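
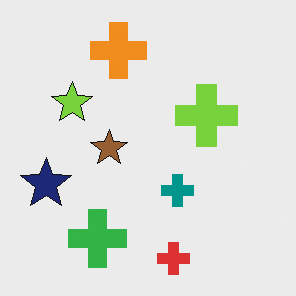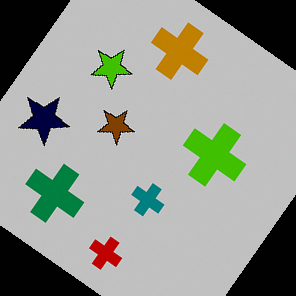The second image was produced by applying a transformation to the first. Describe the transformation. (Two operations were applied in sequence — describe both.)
It was aggressively posterized, then rotated clockwise by a large amount — several tens of degrees.

Each flat color has snapped to a coarser quantized level — most visibly, the near-white background has dropped to a flat grey. Every shape is tilted by the same angle and the image corners show triangular fill wedges — a whole-image rotation by a non-right angle.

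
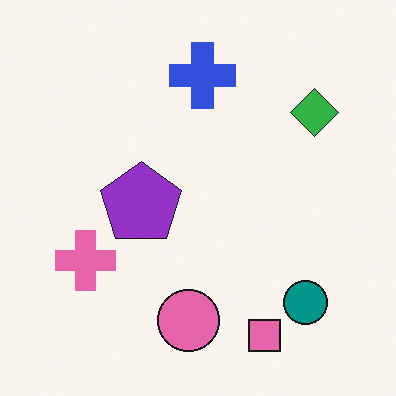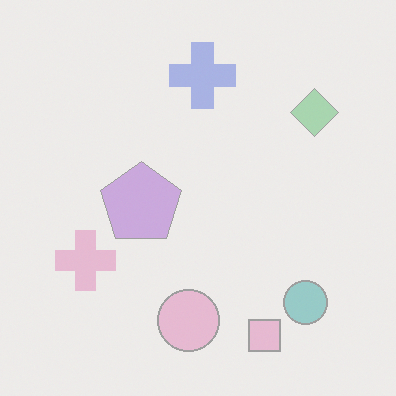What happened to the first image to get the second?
Given much lower contrast.

Tones are pushed toward mid-grey across the whole image — a global contrast change.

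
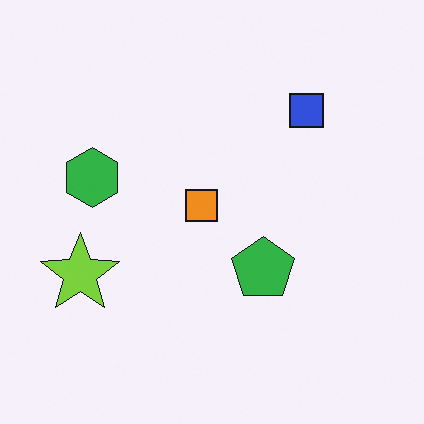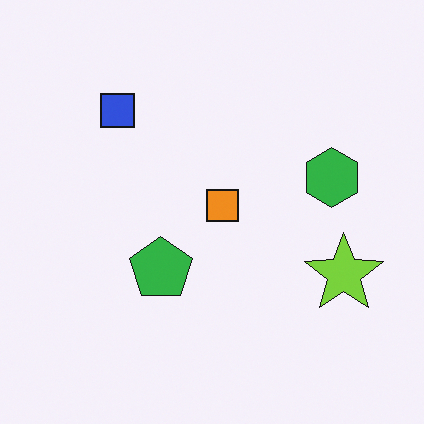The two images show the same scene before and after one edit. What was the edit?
This is the original image flipped horizontally (left ↔ right).

The lime star is in the left of the first image and the right of the second — shapes on opposite sides of the vertical midline have swapped in a mirror flip.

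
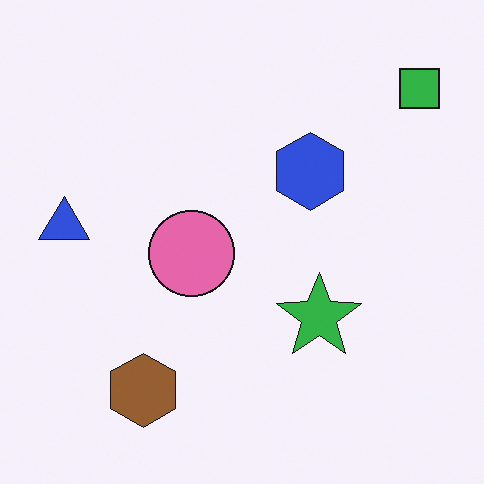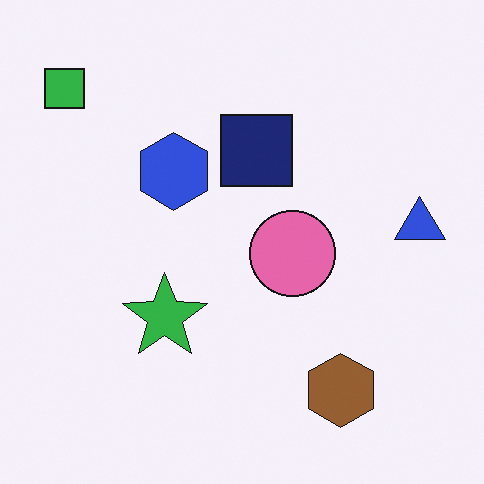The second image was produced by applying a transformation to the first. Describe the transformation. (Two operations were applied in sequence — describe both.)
This is the original image flipped horizontally (left ↔ right), then overlaid with an additional navy square.

The blue triangle is in the left of the first image and the right of the second — shapes on opposite sides of the vertical midline have swapped in a mirror flip. A navy square appears in the second image that is absent from the first.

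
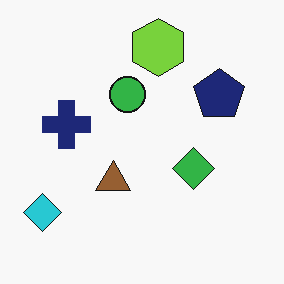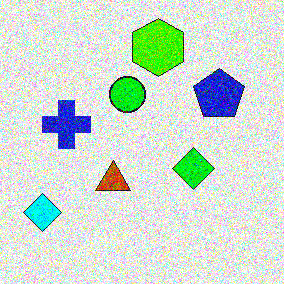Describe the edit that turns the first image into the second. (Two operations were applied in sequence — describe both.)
The transformation is: degraded with a thick layer of grain, then made much more vivid (saturation change).

Random speckle covers the whole image, including the flat background. All colors are more vivid — a global saturation change.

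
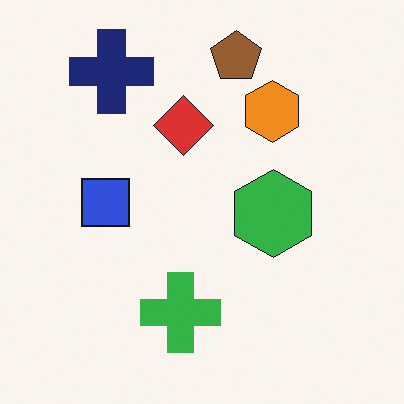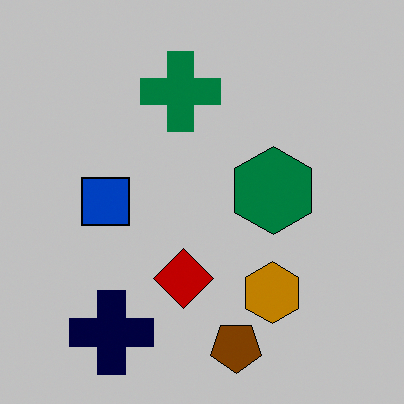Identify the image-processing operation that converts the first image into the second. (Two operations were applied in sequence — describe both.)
The transformation is: flipped vertically (top ↔ bottom), then aggressively posterized.

The brown pentagon is in the top of the first image and the bottom of the second — shapes on opposite sides of the horizontal midline have swapped in a mirror flip. Each flat color has snapped to a coarser quantized level — most visibly, the near-white background has dropped to a flat grey.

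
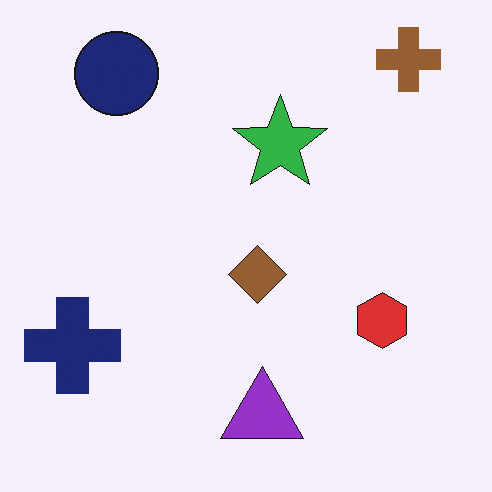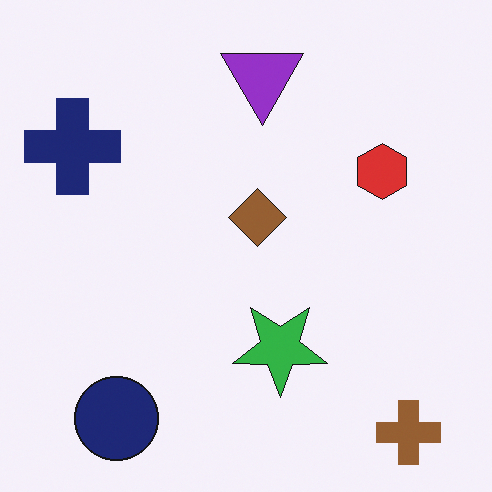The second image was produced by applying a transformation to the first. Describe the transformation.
Flipped vertically (top ↔ bottom).

The brown cross is in the top-right of the first image and the bottom-right of the second — shapes on opposite sides of the horizontal midline have swapped in a mirror flip.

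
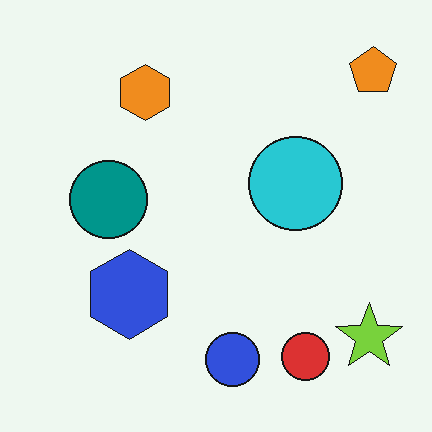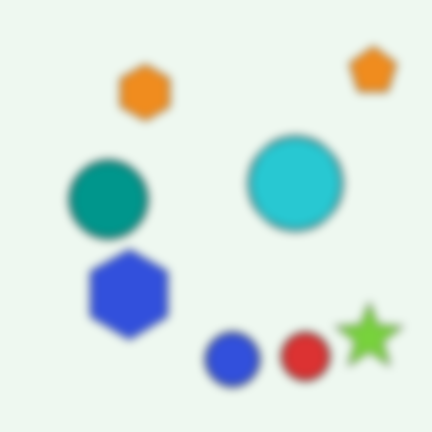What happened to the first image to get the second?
This is the original image noticeably gaussian-blurred.

Shape edges and outlines are uniformly softened across the whole image.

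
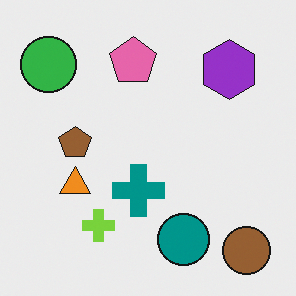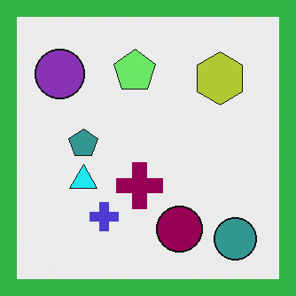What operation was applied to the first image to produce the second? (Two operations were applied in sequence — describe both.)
The transformation is: hue-shifted through roughly a third of the color wheel, then framed with a green border.

Every shape's color has rotated by the same amount around the hue wheel — a uniform hue shift. A solid green frame runs around the edge of the second image, with the content slightly shrunk inside it.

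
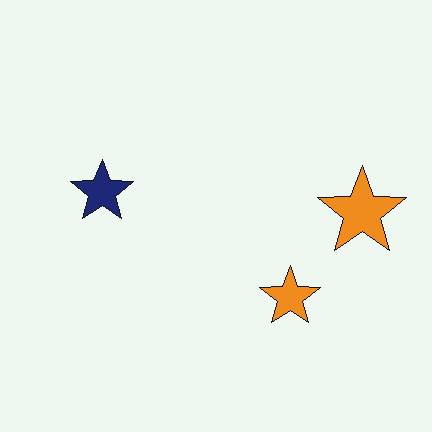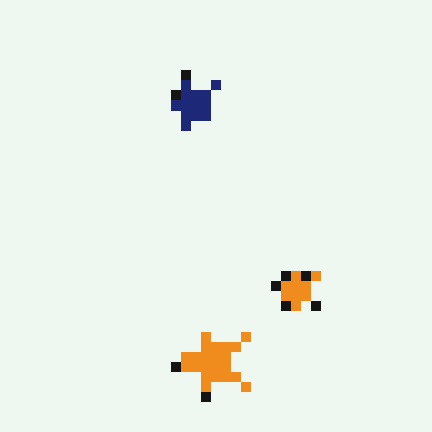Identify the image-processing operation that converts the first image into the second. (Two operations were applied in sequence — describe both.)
The image was transposed (reflected across the top-left ↔ bottom-right diagonal), then coarsely pixelated.

Shapes have swapped their row and column positions — what was in the top-right is now in the bottom-left — a diagonal reflection. Shapes are reduced to large square blocks; fine edges and outlines are lost — a downscale-then-upscale (mosaic) effect.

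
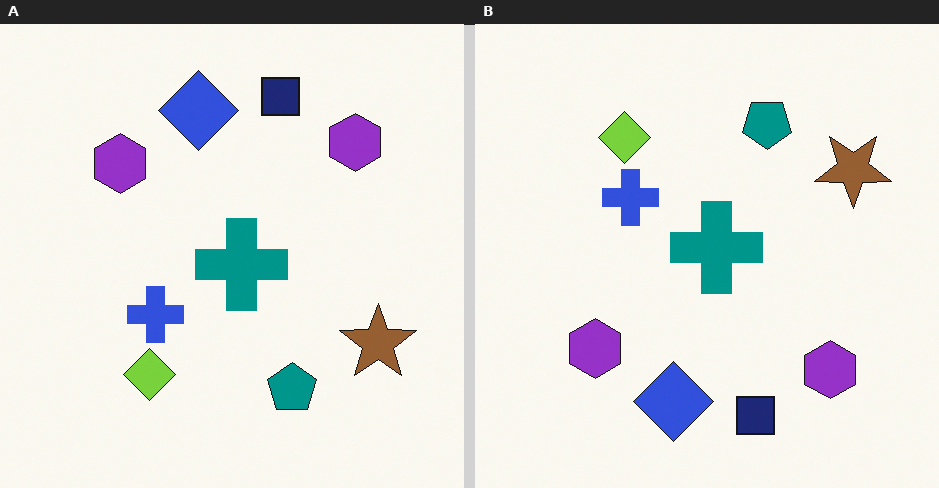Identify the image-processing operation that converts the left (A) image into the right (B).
The right (B) image is the left (A) flipped vertically (top ↔ bottom).

The navy square is in the top of the left (A) image and the bottom of the right (B) — shapes on opposite sides of the horizontal midline have swapped in a mirror flip.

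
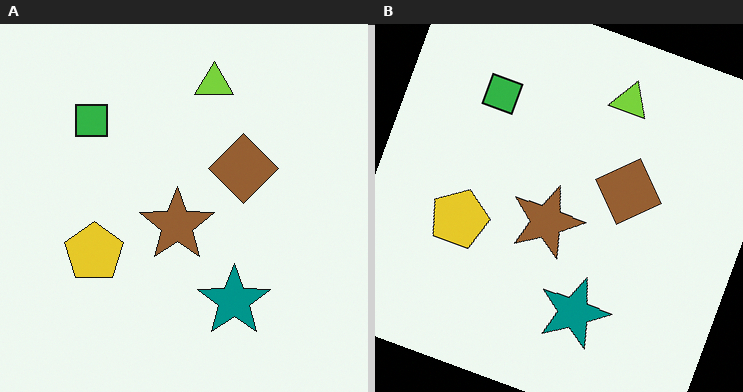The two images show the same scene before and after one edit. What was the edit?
The right (B) image is the left (A) rotated clockwise by a moderate amount.

Every shape is tilted by the same angle and the image corners show triangular fill wedges — a whole-image rotation by a non-right angle.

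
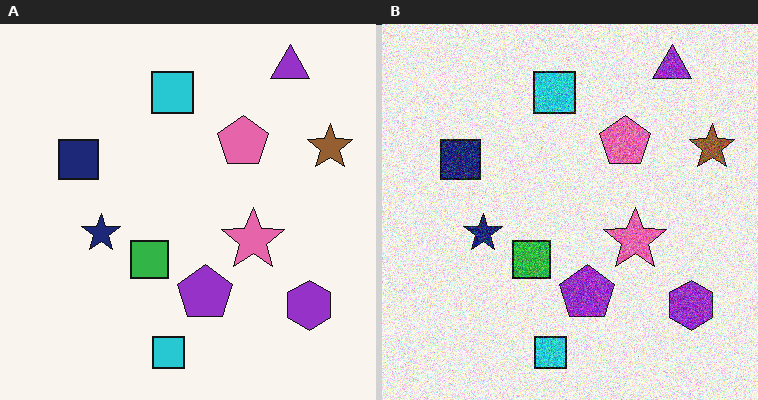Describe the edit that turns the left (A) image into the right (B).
The image was degraded with a thick layer of grain.

Random speckle covers the whole image, including the flat background.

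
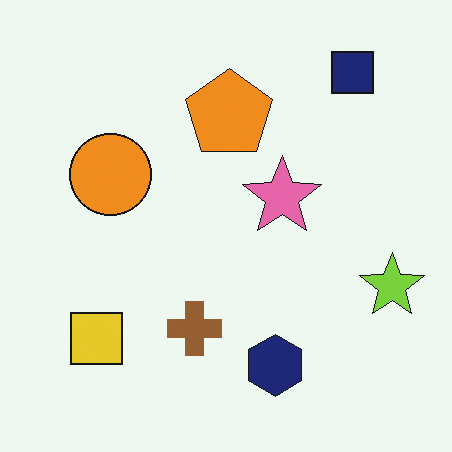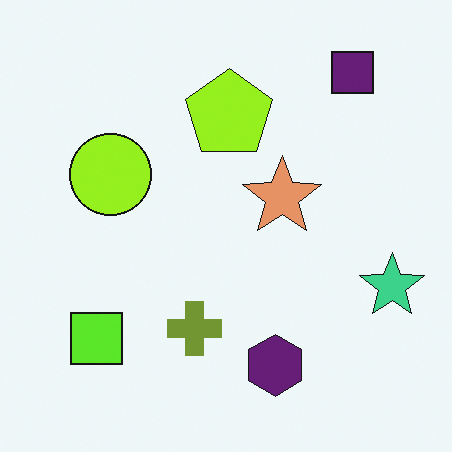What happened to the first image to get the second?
The transformation is: hue-shifted by a small amount.

Every shape's color has rotated by the same amount around the hue wheel — a uniform hue shift.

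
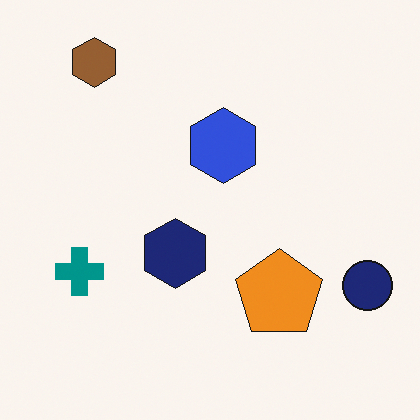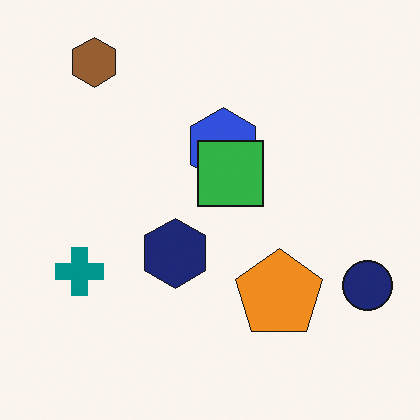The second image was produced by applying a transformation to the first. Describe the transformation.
The image was overlaid with an additional green square.

A green square appears in the second image that is absent from the first.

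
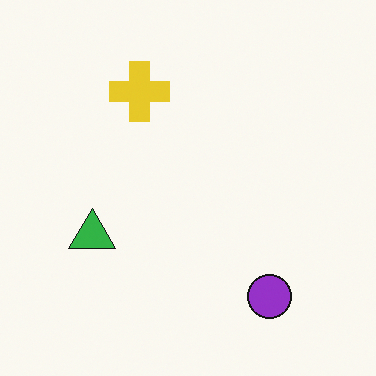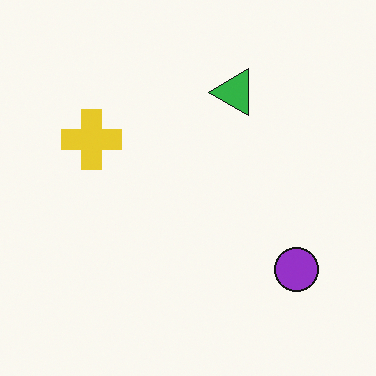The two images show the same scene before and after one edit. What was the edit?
The second image is the first transposed (reflected across the top-left ↔ bottom-right diagonal).

Shapes have swapped their row and column positions — what was in the top-right is now in the bottom-left — a diagonal reflection.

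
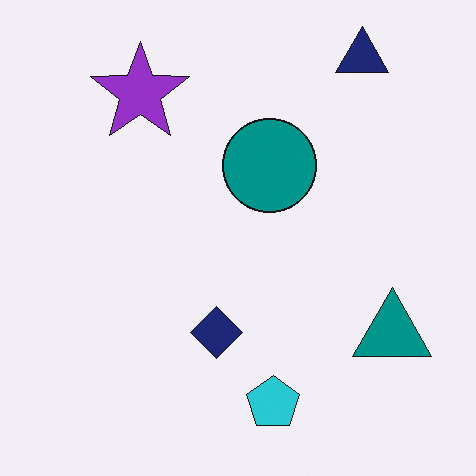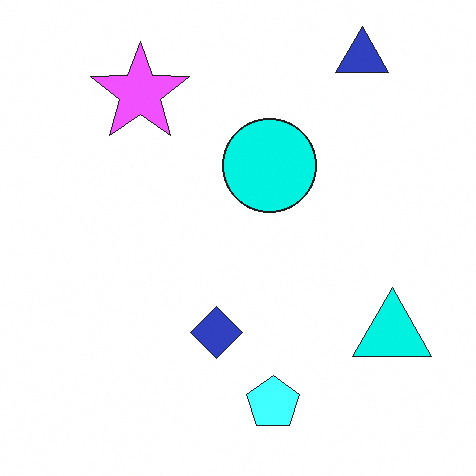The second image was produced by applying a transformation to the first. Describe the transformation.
This is the original image brightened a lot.

Every pixel — background and shapes alike — is uniformly brightened.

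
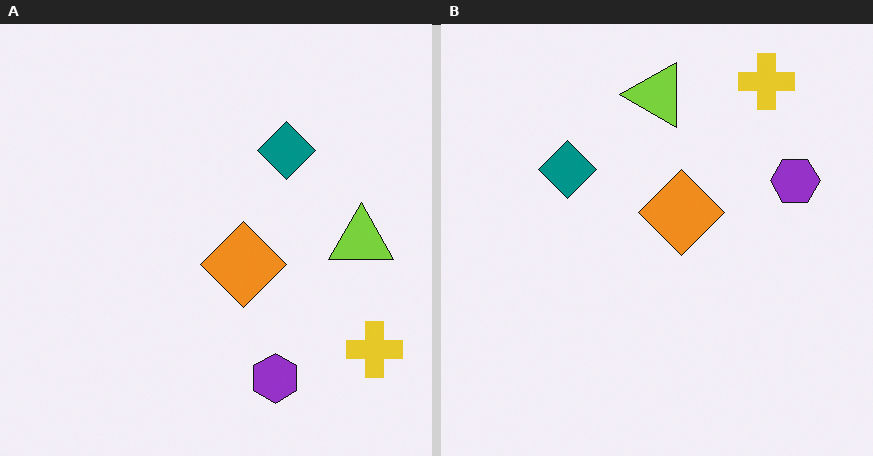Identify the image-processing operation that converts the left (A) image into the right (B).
Rotated 90° counter-clockwise.

The yellow cross sits in the bottom-right of the left (A) image and the top-right of the right (B) — consistent with a whole-image 90° counter-clockwise rotation.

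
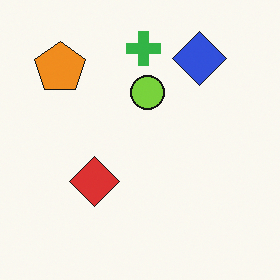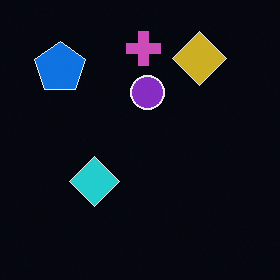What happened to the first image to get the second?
It was color-inverted (negative).

The light background has become dark and every shape's color is its complement — a photographic negative.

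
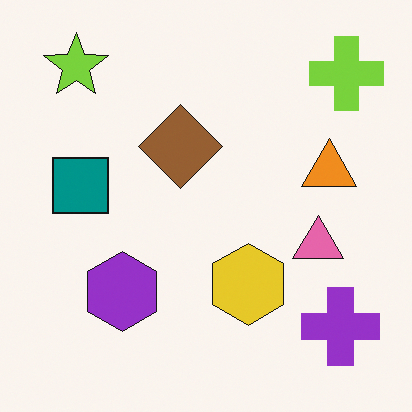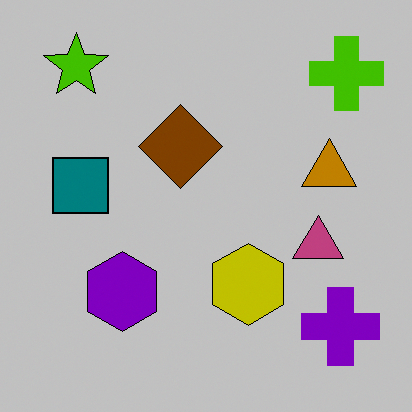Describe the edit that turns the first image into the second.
Aggressively posterized.

Each flat color has snapped to a coarser quantized level — most visibly, the near-white background has dropped to a flat grey.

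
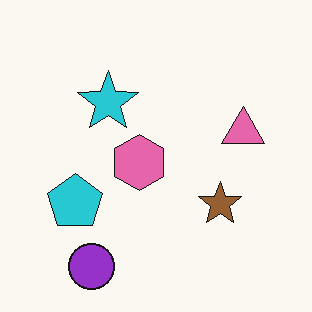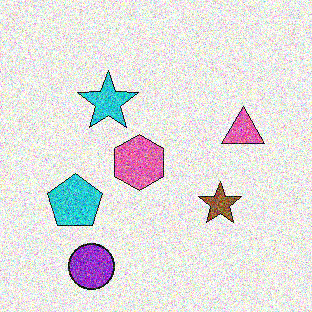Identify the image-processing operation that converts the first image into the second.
The transformation is: degraded with heavy additive noise.

Random speckle covers the whole image, including the flat background.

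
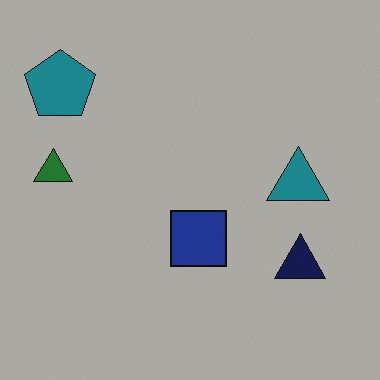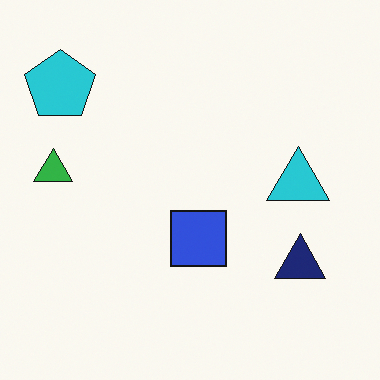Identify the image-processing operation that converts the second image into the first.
The first image is the second darkened a lot.

Every pixel — background and shapes alike — is uniformly darkened.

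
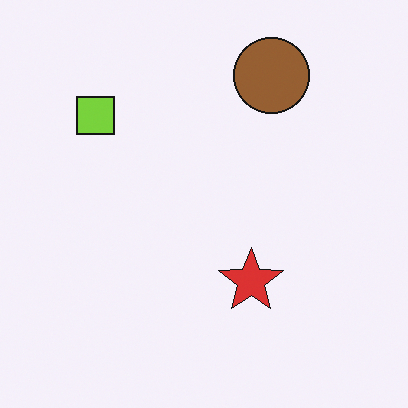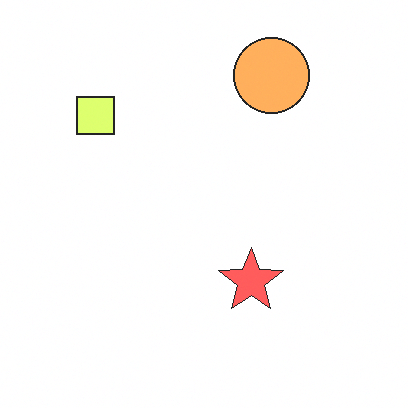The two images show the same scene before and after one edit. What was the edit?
Brightened a lot.

Every pixel — background and shapes alike — is uniformly brightened.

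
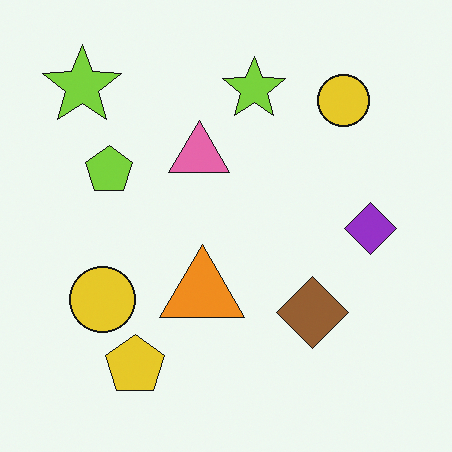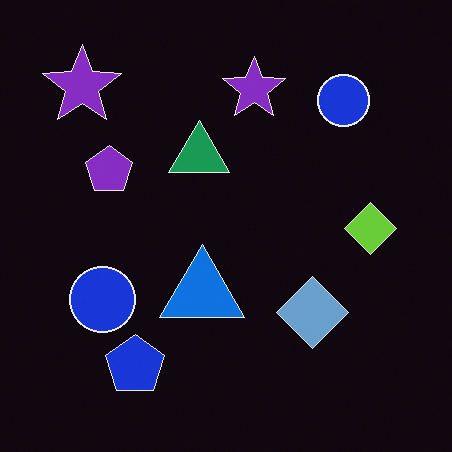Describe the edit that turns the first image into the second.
It was color-inverted (negative).

The light background has become dark and every shape's color is its complement — a photographic negative.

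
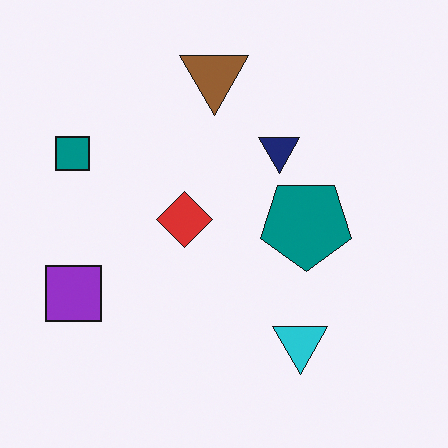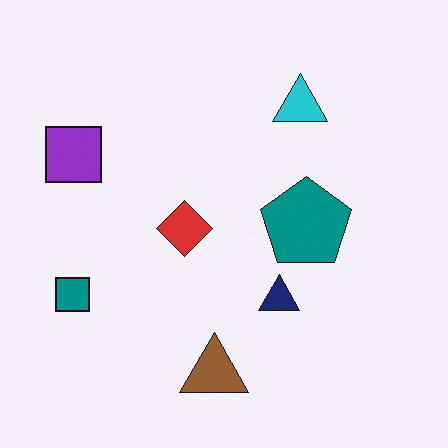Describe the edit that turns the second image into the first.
The first image is the second flipped vertically (top ↔ bottom).

The brown triangle is in the bottom of the second image and the top of the first — shapes on opposite sides of the horizontal midline have swapped in a mirror flip.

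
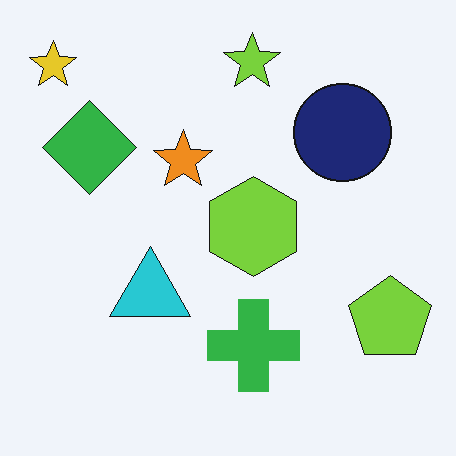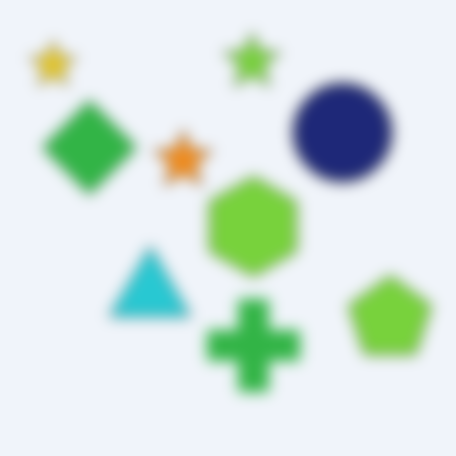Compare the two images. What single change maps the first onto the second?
The transformation is: heavily blurred.

Shape edges and outlines are uniformly softened across the whole image.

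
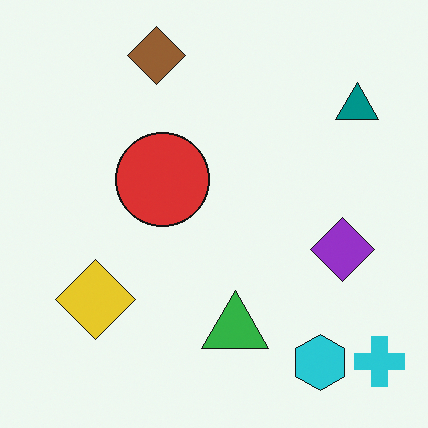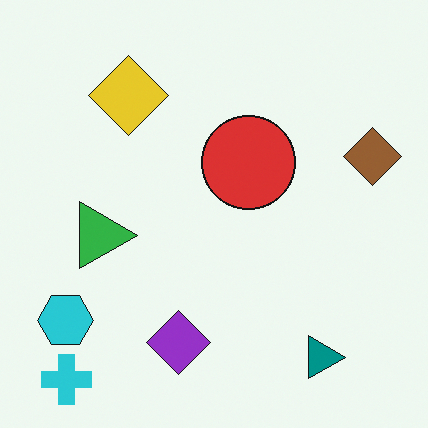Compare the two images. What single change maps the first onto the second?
This is the original image rotated 90° clockwise.

The cyan cross sits in the bottom-right of the first image and the bottom-left of the second — consistent with a whole-image 90° clockwise rotation.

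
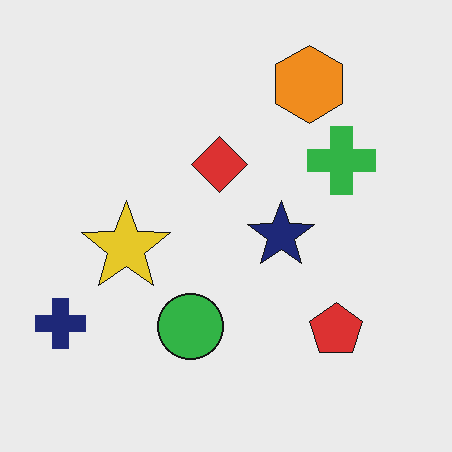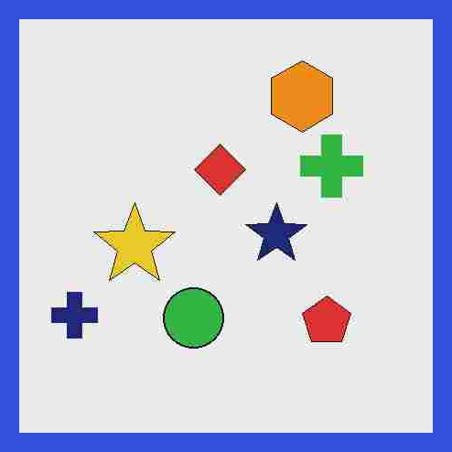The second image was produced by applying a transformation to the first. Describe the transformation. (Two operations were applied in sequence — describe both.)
Heavily JPEG-compressed with obvious blocking artifacts, then framed with a blue border.

Blocky 8×8 compression artifacts appear around shape edges and the flat background shows ringing — characteristic JPEG degradation. A solid blue frame runs around the edge of the second image, with the content slightly shrunk inside it.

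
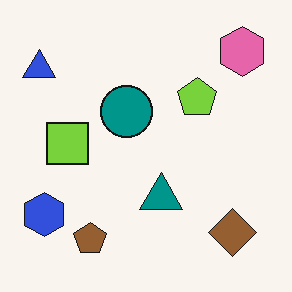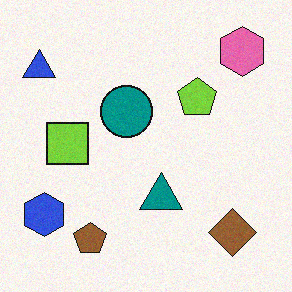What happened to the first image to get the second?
The second image is the first degraded with light additive noise.

Random speckle covers the whole image, including the flat background.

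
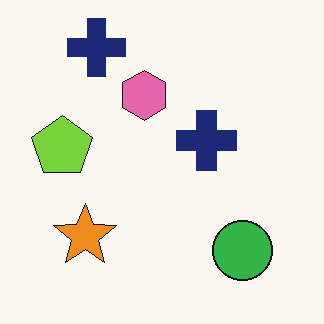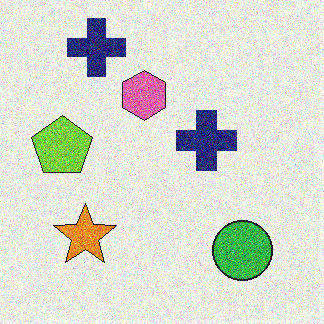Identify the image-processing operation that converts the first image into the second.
The second image is the first degraded with moderate additive noise.

Random speckle covers the whole image, including the flat background.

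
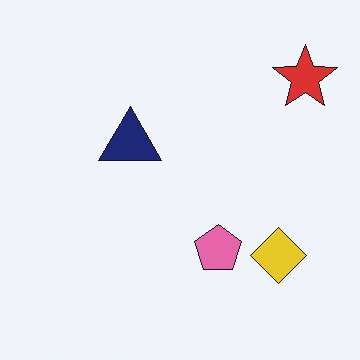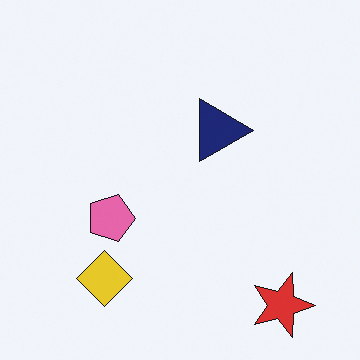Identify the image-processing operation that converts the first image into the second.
It was rotated 90° clockwise.

The red star sits in the top-right of the first image and the bottom-right of the second — consistent with a whole-image 90° clockwise rotation.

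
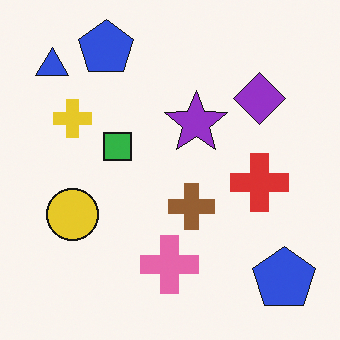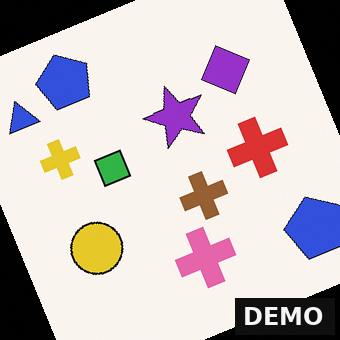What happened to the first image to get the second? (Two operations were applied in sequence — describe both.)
This is the original image rotated counter-clockwise by a clearly visible amount, then watermarked with the text "DEMO" in the lower-right corner.

Every shape is tilted by the same angle and the image corners show triangular fill wedges — a whole-image rotation by a non-right angle. A dark label reading "DEMO" appears in the lower-right corner.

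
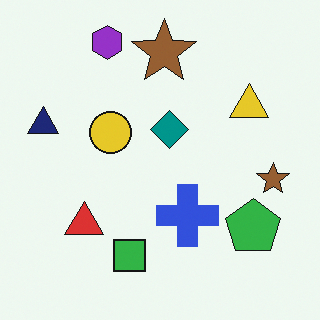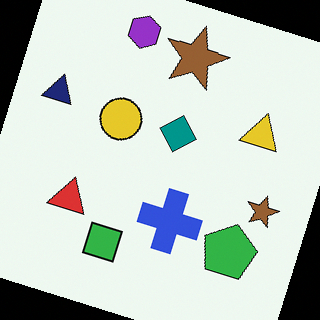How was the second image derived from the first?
It was rotated clockwise by a clearly visible amount.

Every shape is tilted by the same angle and the image corners show triangular fill wedges — a whole-image rotation by a non-right angle.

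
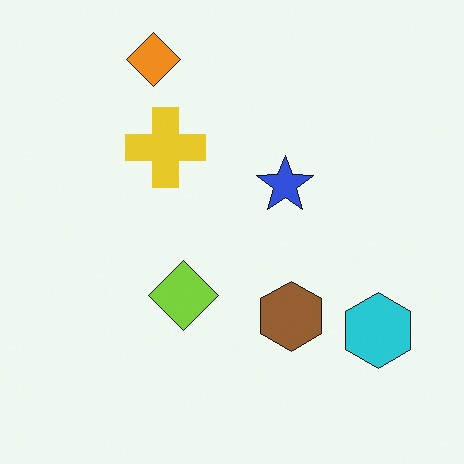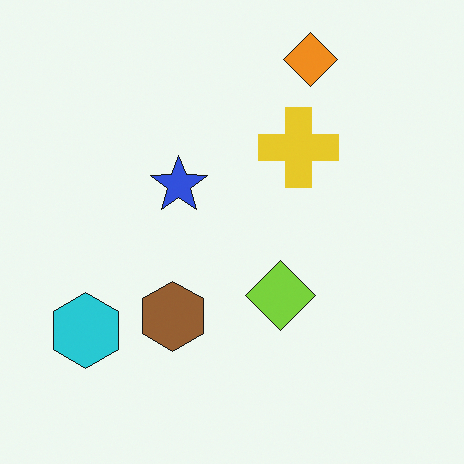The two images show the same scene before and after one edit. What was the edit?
This is the original image flipped horizontally (left ↔ right).

The cyan hexagon is in the bottom-right of the first image and the bottom-left of the second — shapes on opposite sides of the vertical midline have swapped in a mirror flip.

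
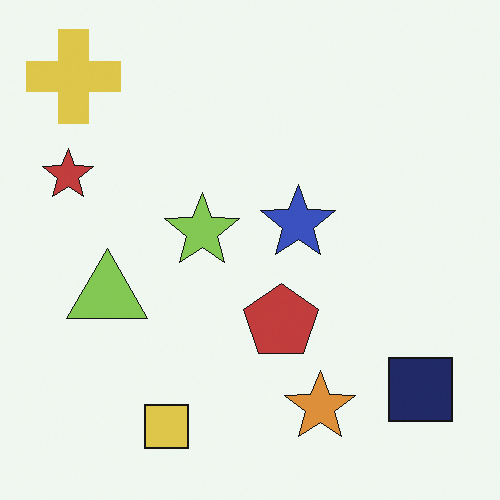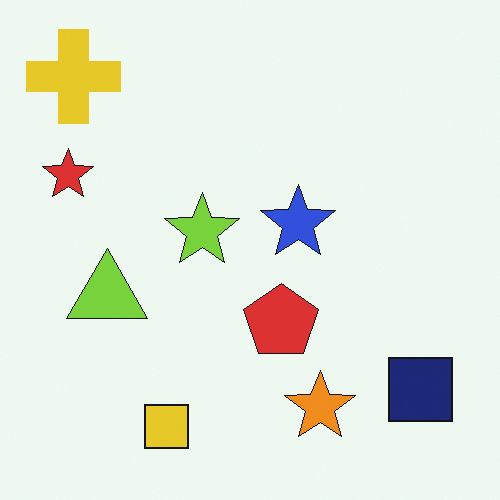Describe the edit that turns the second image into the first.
The transformation is: slightly desaturated.

All colors are more muted and greyish — a global saturation change.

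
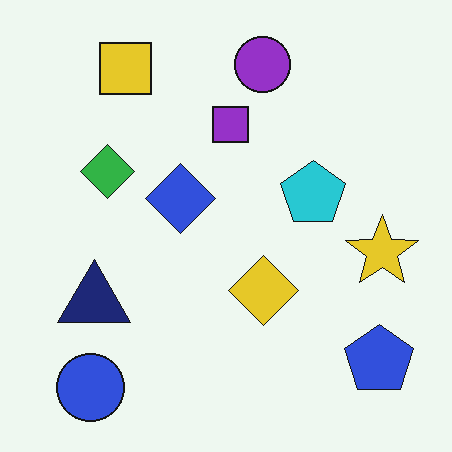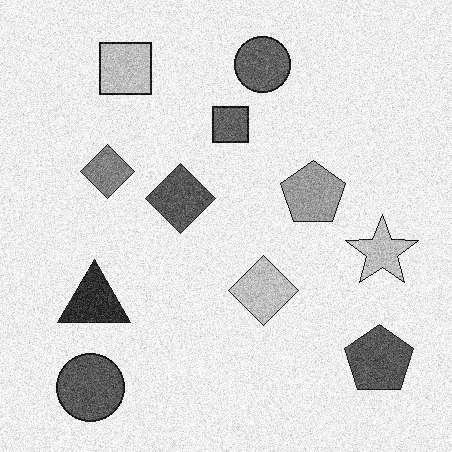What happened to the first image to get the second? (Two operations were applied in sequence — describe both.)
Degraded with moderate additive noise, then converted to grayscale.

Random speckle covers the whole image, including the flat background. All color is removed — every shape is now a shade of grey.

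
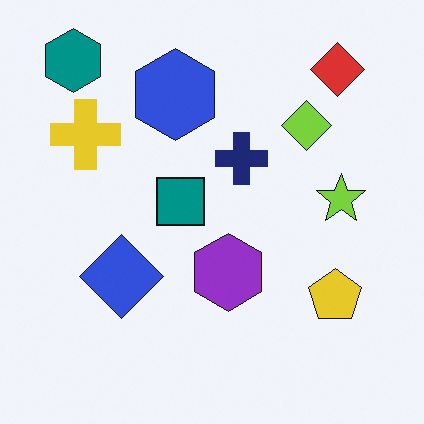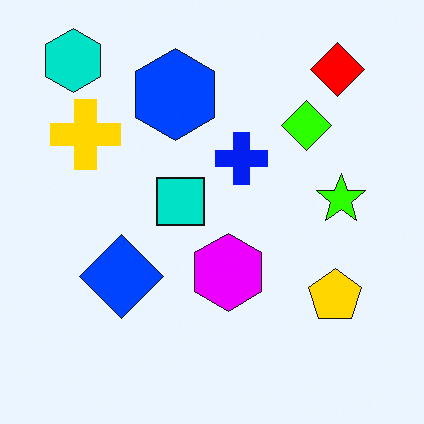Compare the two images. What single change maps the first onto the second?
Heavily oversaturated.

All colors are more vivid — a global saturation change.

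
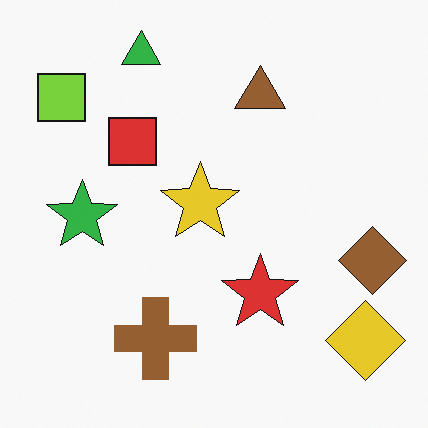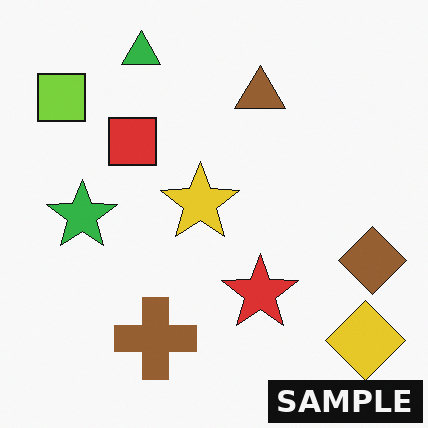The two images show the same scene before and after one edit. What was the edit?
The second image is the first watermarked with the text "SAMPLE" in the lower-right corner.

A dark label reading "SAMPLE" appears in the lower-right corner.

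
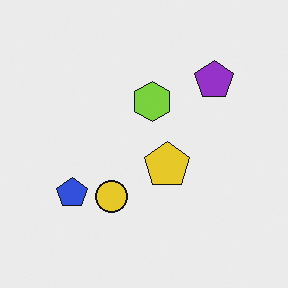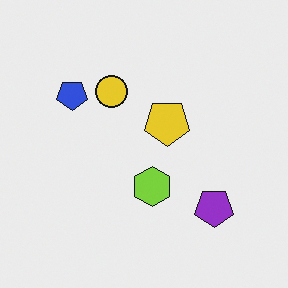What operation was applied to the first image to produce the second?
This is the original image flipped vertically (top ↔ bottom).

The purple pentagon is in the top-right of the first image and the bottom-right of the second — shapes on opposite sides of the horizontal midline have swapped in a mirror flip.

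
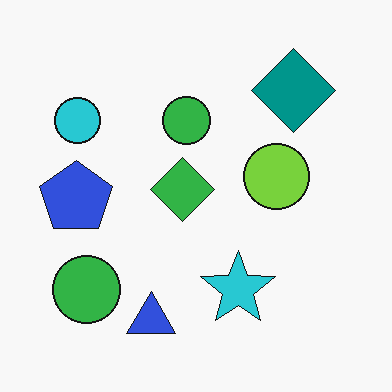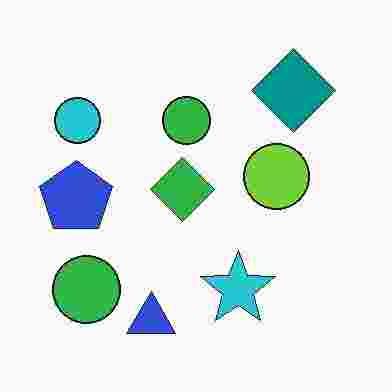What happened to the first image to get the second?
The image was degraded with heavy JPEG compression.

Blocky 8×8 compression artifacts appear around shape edges and the flat background shows ringing — characteristic JPEG degradation.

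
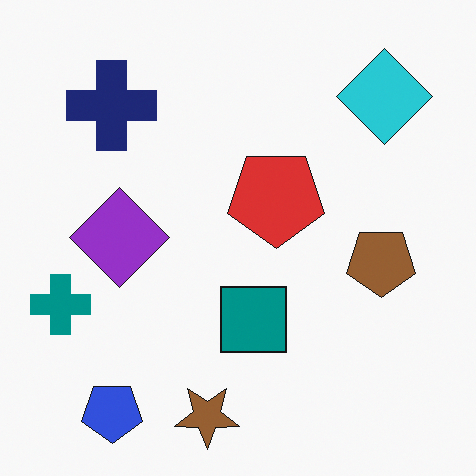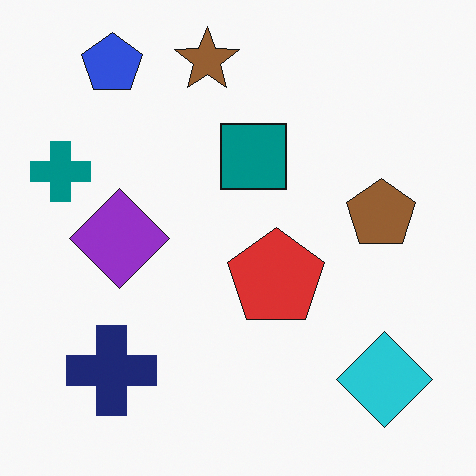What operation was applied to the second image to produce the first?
Flipped vertically (top ↔ bottom).

The brown star is in the top of the second image and the bottom of the first — shapes on opposite sides of the horizontal midline have swapped in a mirror flip.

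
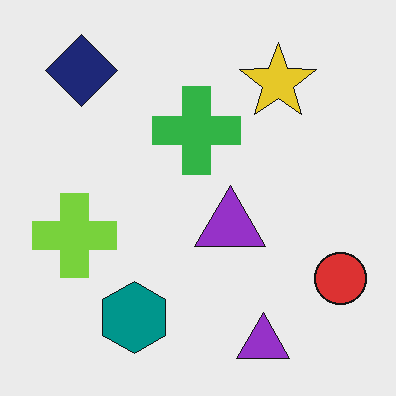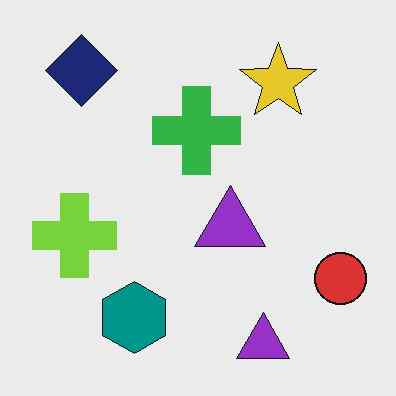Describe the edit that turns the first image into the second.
JPEG-compressed with visible artifacts.

Blocky 8×8 compression artifacts appear around shape edges and the flat background shows ringing — characteristic JPEG degradation.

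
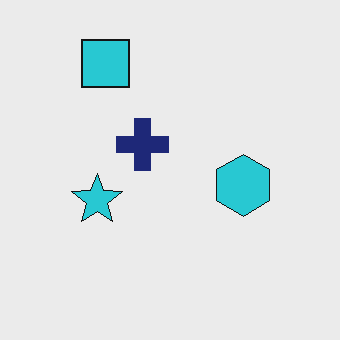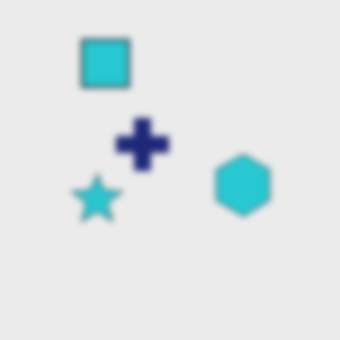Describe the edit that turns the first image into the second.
This is the original image noticeably gaussian-blurred.

Shape edges and outlines are uniformly softened across the whole image.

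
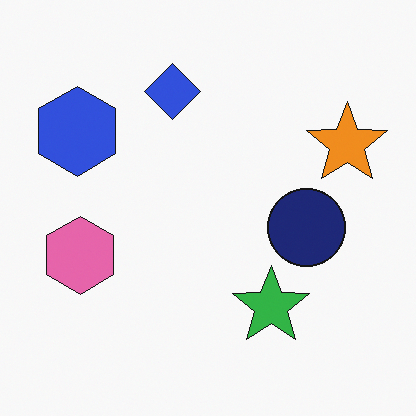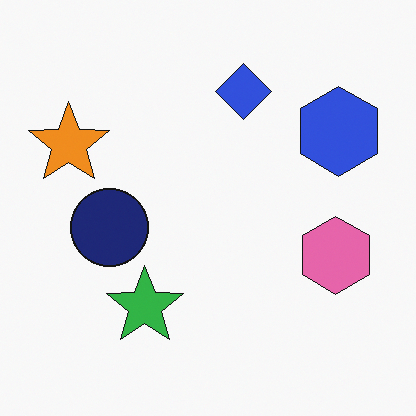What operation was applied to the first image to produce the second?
The transformation is: flipped horizontally (left ↔ right).

The orange star is in the right of the first image and the left of the second — shapes on opposite sides of the vertical midline have swapped in a mirror flip.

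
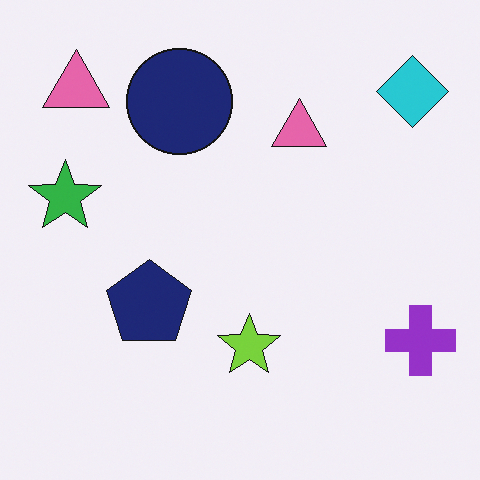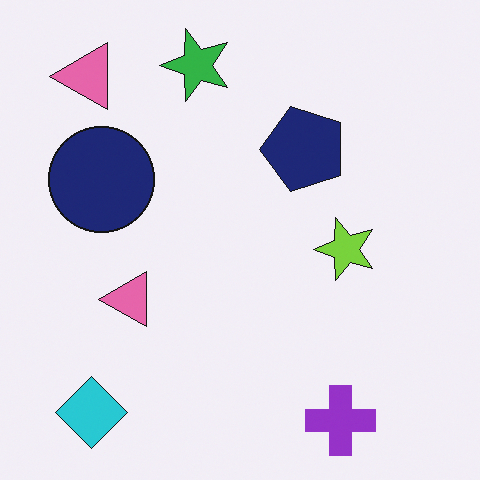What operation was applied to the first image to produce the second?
The image was transposed (reflected across the top-left ↔ bottom-right diagonal).

Shapes have swapped their row and column positions — what was in the top-right is now in the bottom-left — a diagonal reflection.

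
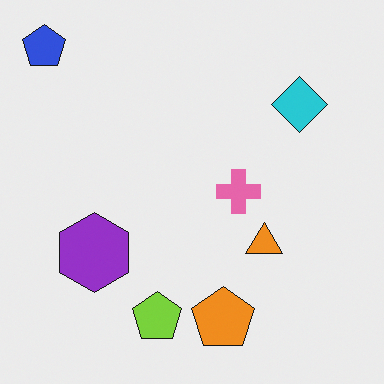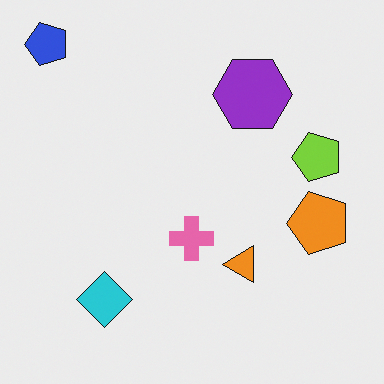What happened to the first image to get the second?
It was transposed (reflected across the top-left ↔ bottom-right diagonal).

Shapes have swapped their row and column positions — what was in the top-right is now in the bottom-left — a diagonal reflection.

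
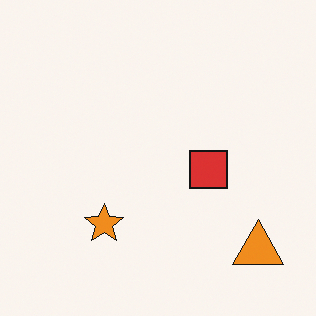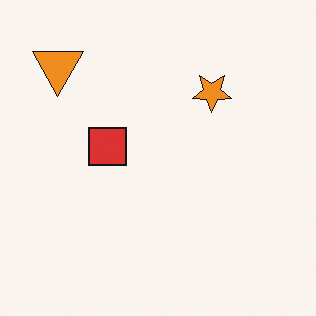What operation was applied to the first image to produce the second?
The second image is the first rotated 180°.

The orange triangle sits in the bottom-right of the first image and the top-left of the second — consistent with a whole-image 180° rotation.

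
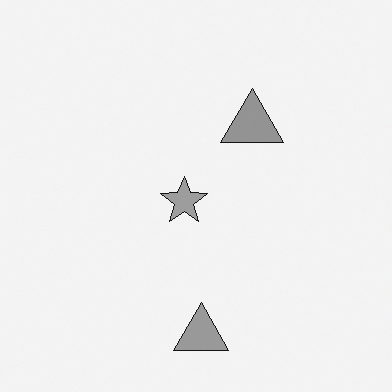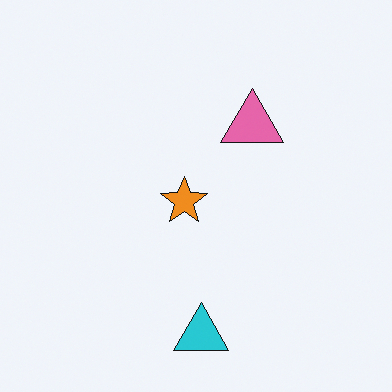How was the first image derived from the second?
Converted to grayscale.

All color is removed — every shape is now a shade of grey.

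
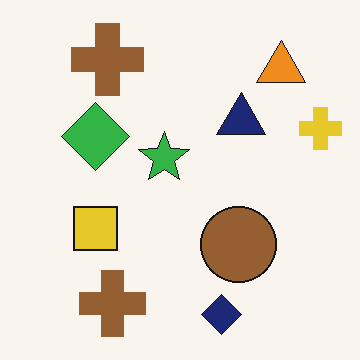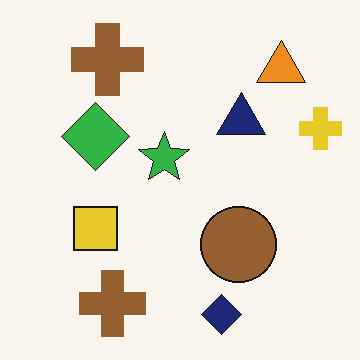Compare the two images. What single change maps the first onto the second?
The transformation is: given moderate JPEG compression.

Blocky 8×8 compression artifacts appear around shape edges and the flat background shows ringing — characteristic JPEG degradation.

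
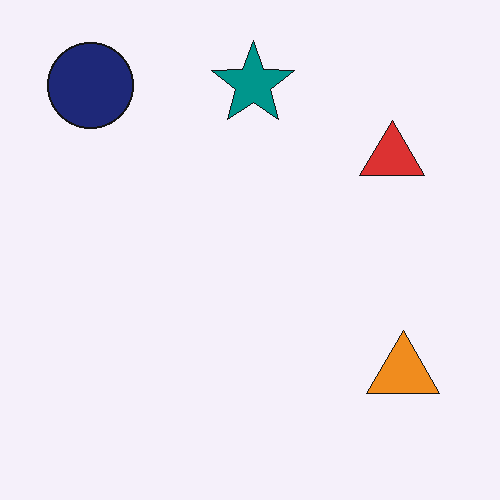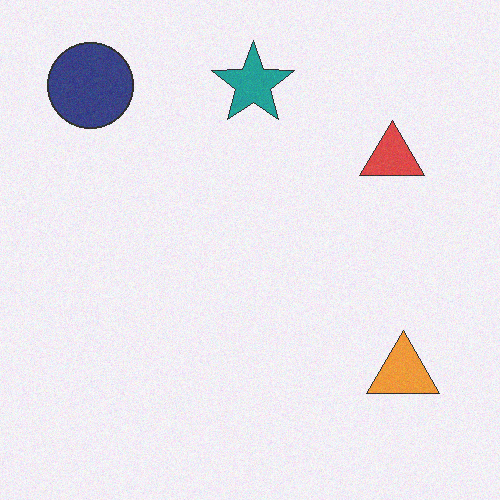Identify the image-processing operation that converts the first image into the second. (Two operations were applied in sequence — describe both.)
It was degraded with light additive noise, then given slightly reduced contrast.

Random speckle covers the whole image, including the flat background. Tones are pushed toward mid-grey across the whole image — a global contrast change.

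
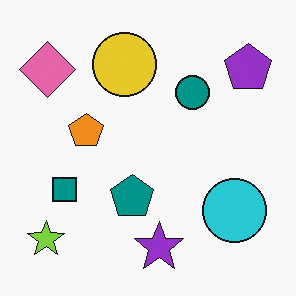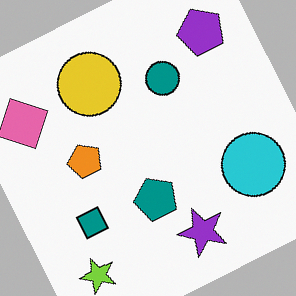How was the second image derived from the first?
It was rotated counter-clockwise by a clearly visible amount.

Every shape is tilted by the same angle and the image corners show triangular fill wedges — a whole-image rotation by a non-right angle.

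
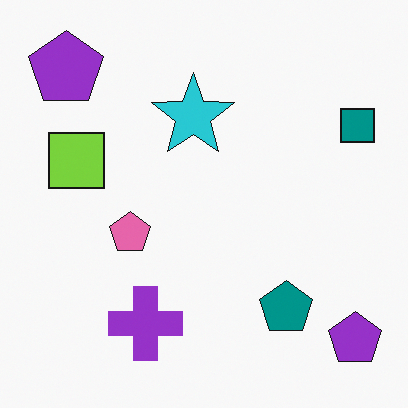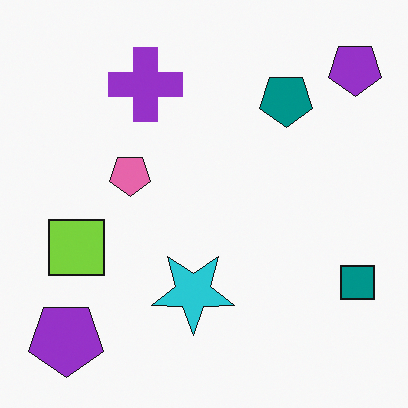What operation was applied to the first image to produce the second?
It was flipped vertically (top ↔ bottom).

The purple cross is in the bottom of the first image and the top of the second — shapes on opposite sides of the horizontal midline have swapped in a mirror flip.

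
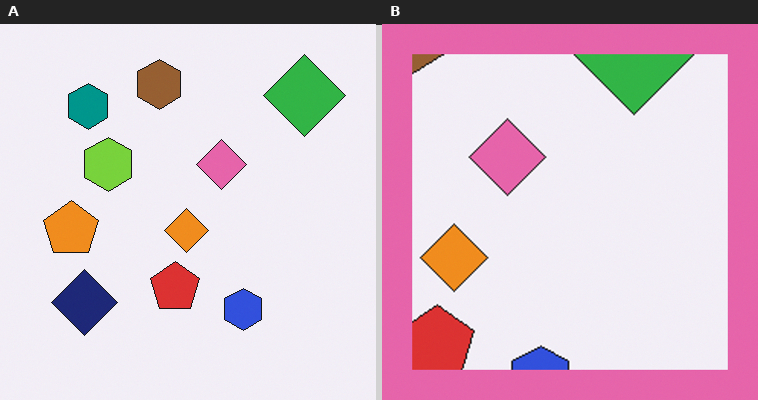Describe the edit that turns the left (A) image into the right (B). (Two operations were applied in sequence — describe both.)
The image was cropped tightly and scaled back up, then framed with a pink border.

The visible shapes are larger and the field of view is narrower; shapes near the original edges may be partly or wholly outside the frame — a crop-and-rescale. A solid pink frame runs around the edge of the right (B) image, with the content slightly shrunk inside it.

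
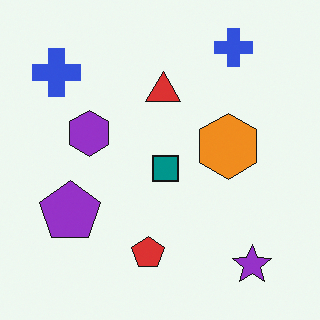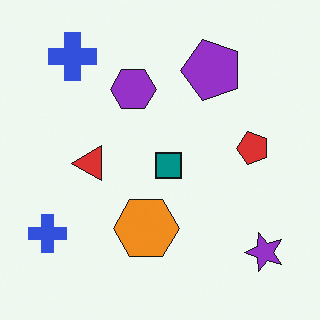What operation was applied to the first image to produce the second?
The second image is the first transposed (reflected across the top-left ↔ bottom-right diagonal).

Shapes have swapped their row and column positions — what was in the top-right is now in the bottom-left — a diagonal reflection.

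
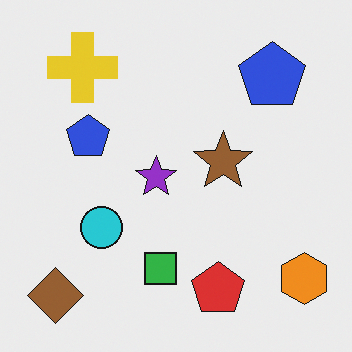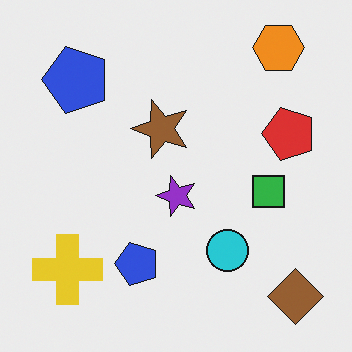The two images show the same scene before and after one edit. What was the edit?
The transformation is: rotated 90° counter-clockwise.

The brown diamond sits in the bottom-left of the first image and the bottom-right of the second — consistent with a whole-image 90° counter-clockwise rotation.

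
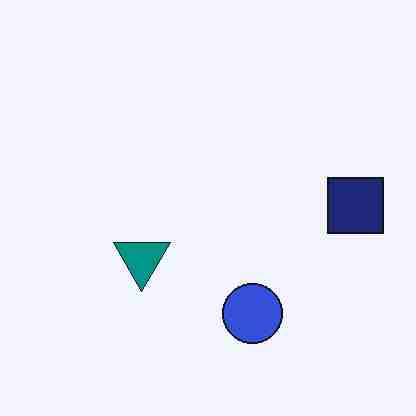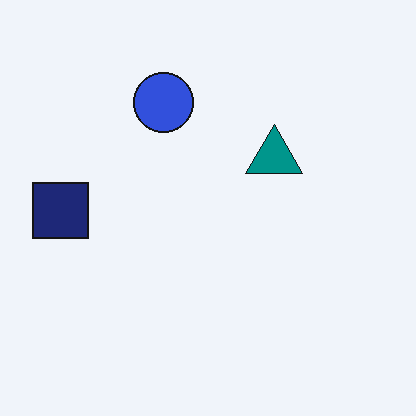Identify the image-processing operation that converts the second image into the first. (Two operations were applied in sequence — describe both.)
The image was rotated 180°, then heavily JPEG-compressed with obvious blocking artifacts.

The navy square sits in the left of the second image and the right of the first — consistent with a whole-image 180° rotation. Blocky 8×8 compression artifacts appear around shape edges and the flat background shows ringing — characteristic JPEG degradation.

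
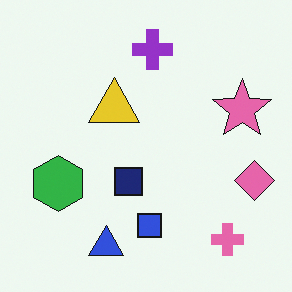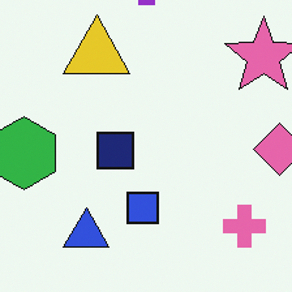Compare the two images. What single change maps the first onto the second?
It was cropped to a modestly smaller region and rescaled.

The visible shapes are larger and the field of view is narrower; shapes near the original edges may be partly or wholly outside the frame — a crop-and-rescale.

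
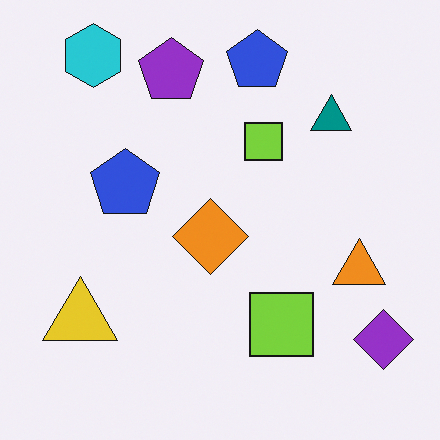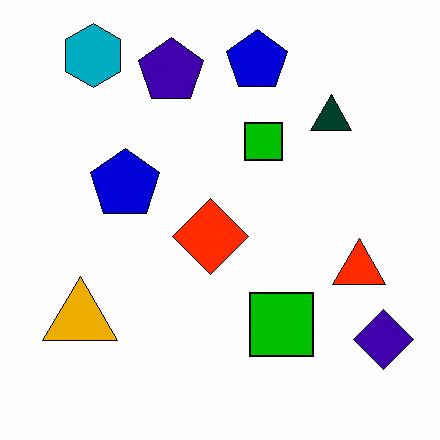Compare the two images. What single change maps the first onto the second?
The second image is the first boosted in contrast.

Tones are pushed away from mid-grey across the whole image — a global contrast change.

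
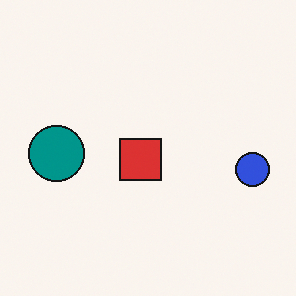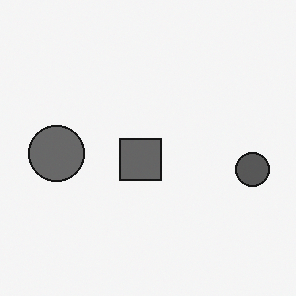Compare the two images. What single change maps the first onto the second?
It was converted to grayscale.

All color is removed — every shape is now a shade of grey.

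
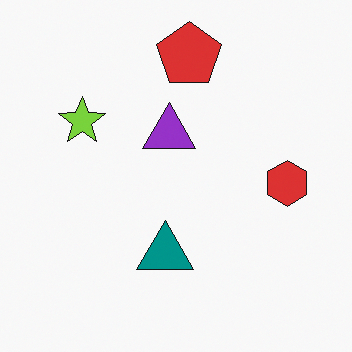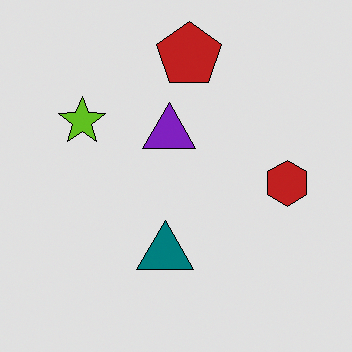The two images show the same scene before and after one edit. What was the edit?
Moderately posterized.

Each flat color has snapped to a coarser quantized level — most visibly, the near-white background has dropped to a flat grey.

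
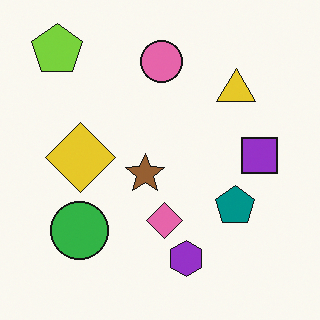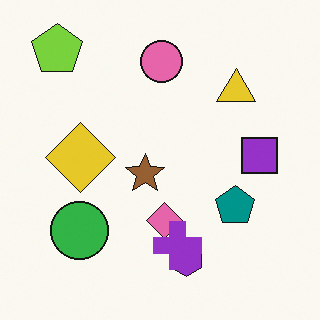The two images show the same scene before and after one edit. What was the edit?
This is the original image overlaid with an additional purple cross.

A purple cross appears in the second image that is absent from the first.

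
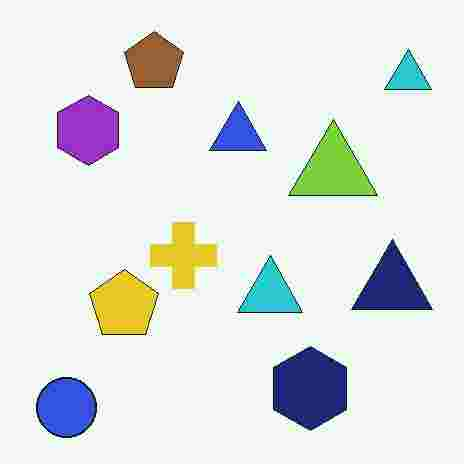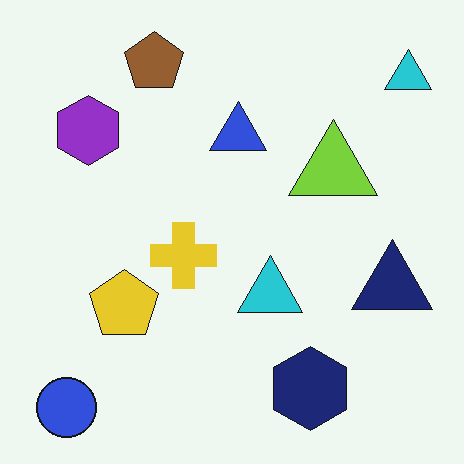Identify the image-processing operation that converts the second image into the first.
This is the original image degraded with heavy JPEG compression.

Blocky 8×8 compression artifacts appear around shape edges and the flat background shows ringing — characteristic JPEG degradation.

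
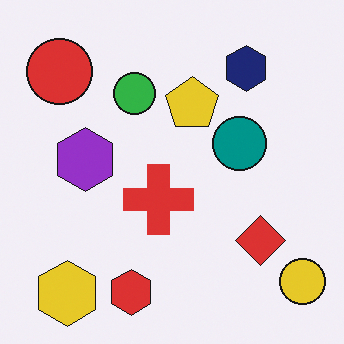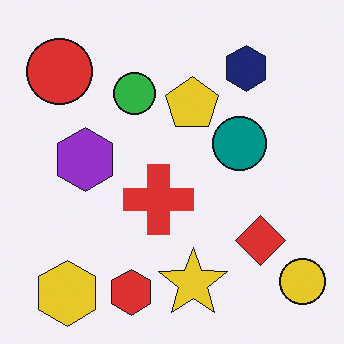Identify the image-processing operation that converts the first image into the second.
The image was overlaid with an additional yellow star.

A yellow star appears in the second image that is absent from the first.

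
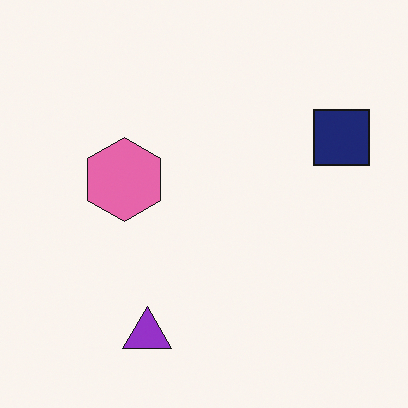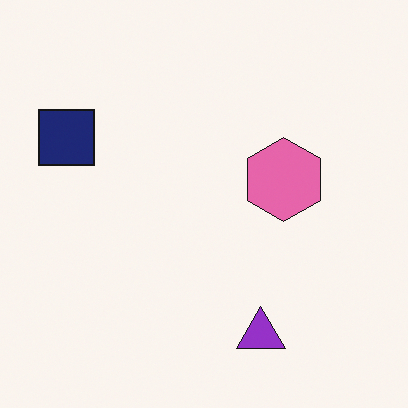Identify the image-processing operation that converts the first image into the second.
It was flipped horizontally (left ↔ right).

The navy square is in the right of the first image and the left of the second — shapes on opposite sides of the vertical midline have swapped in a mirror flip.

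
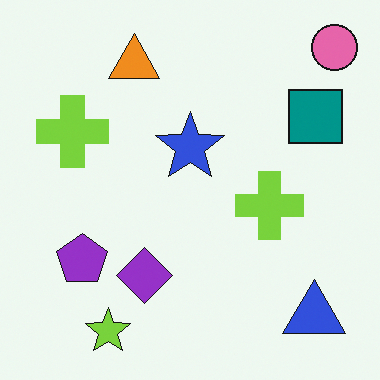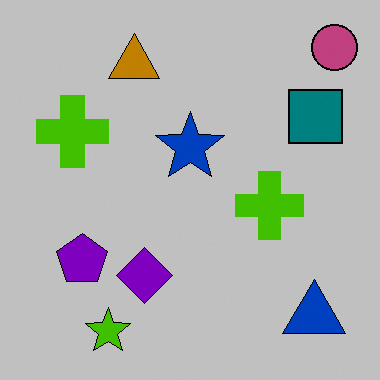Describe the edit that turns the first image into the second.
The second image is the first heavily posterized to just a handful of flat colors.

Each flat color has snapped to a coarser quantized level — most visibly, the near-white background has dropped to a flat grey.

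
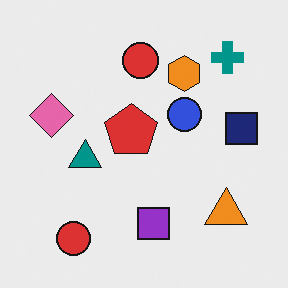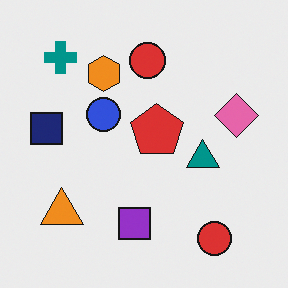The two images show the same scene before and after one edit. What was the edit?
The transformation is: flipped horizontally (left ↔ right).

The navy square is in the right of the first image and the left of the second — shapes on opposite sides of the vertical midline have swapped in a mirror flip.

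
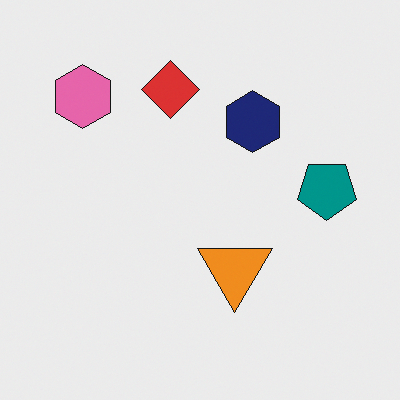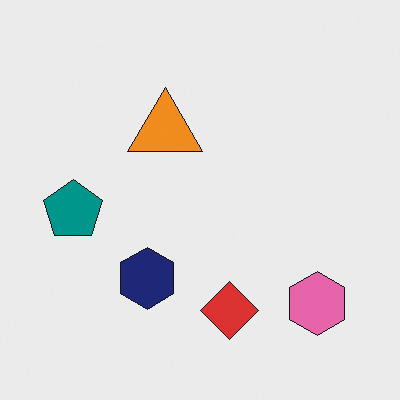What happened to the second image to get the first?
This is the original image rotated 180°.

The pink hexagon sits in the bottom-right of the second image and the top-left of the first — consistent with a whole-image 180° rotation.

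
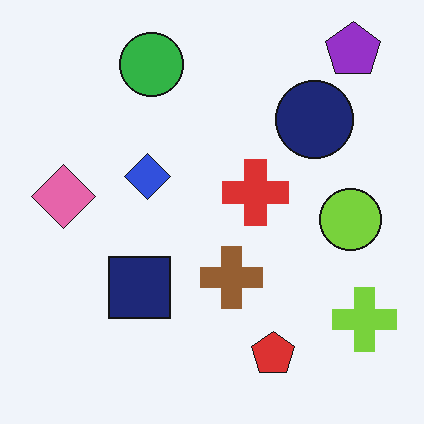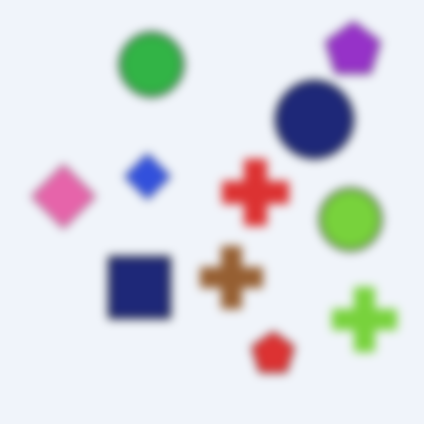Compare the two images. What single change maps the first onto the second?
The transformation is: noticeably gaussian-blurred.

Shape edges and outlines are uniformly softened across the whole image.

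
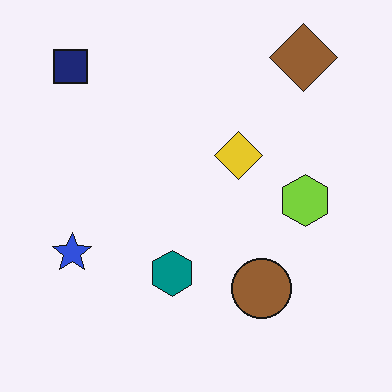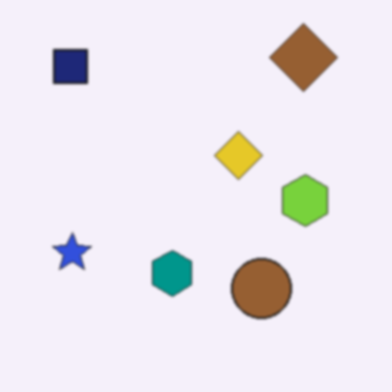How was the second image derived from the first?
The image was slightly softened.

Shape edges and outlines are uniformly softened across the whole image.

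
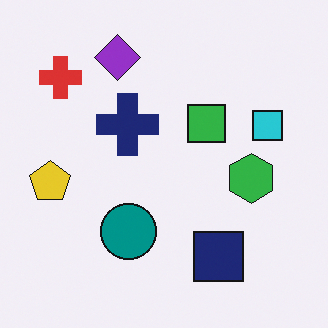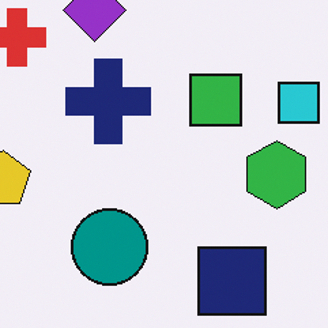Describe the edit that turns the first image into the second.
The image was cropped slightly and scaled back up.

The visible shapes are larger and the field of view is narrower; shapes near the original edges may be partly or wholly outside the frame — a crop-and-rescale.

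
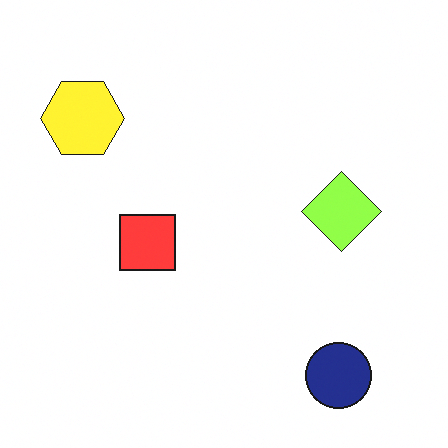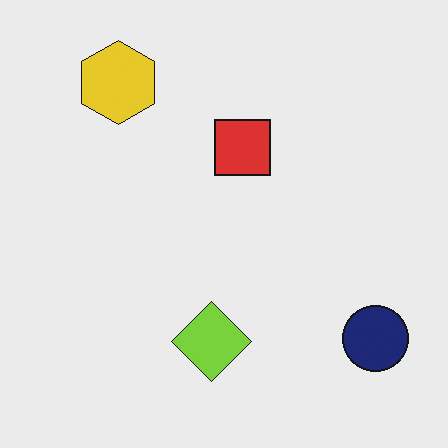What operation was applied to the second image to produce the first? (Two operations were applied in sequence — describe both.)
The transformation is: brightened a little, then transposed (reflected across the top-left ↔ bottom-right diagonal).

Every pixel — background and shapes alike — is uniformly brightened. Shapes have swapped their row and column positions — what was in the top-right is now in the bottom-left — a diagonal reflection.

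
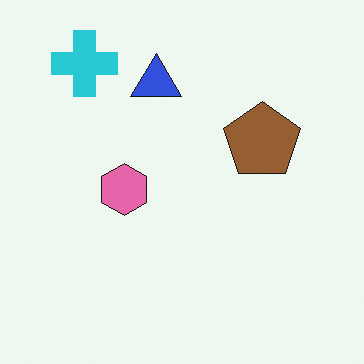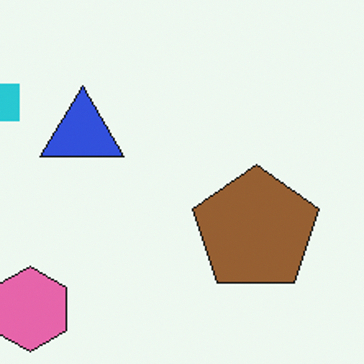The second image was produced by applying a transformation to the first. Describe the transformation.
Cropped to a noticeably smaller region and rescaled.

The visible shapes are larger and the field of view is narrower; shapes near the original edges may be partly or wholly outside the frame — a crop-and-rescale.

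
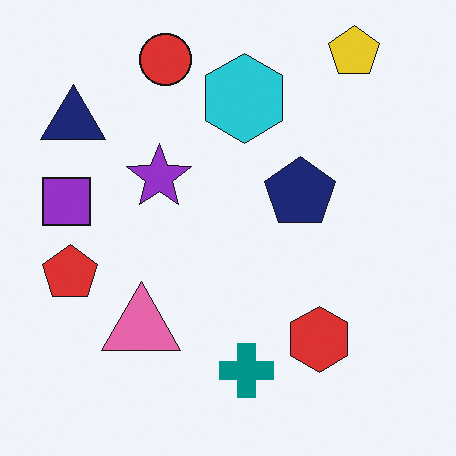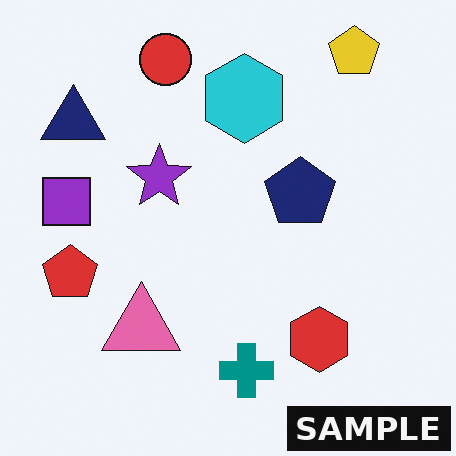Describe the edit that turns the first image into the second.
Watermarked with the text "SAMPLE" in the lower-right corner.

A dark label reading "SAMPLE" appears in the lower-right corner.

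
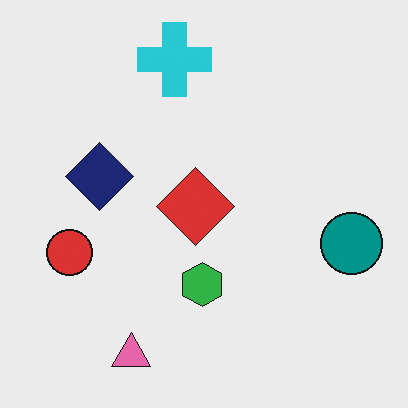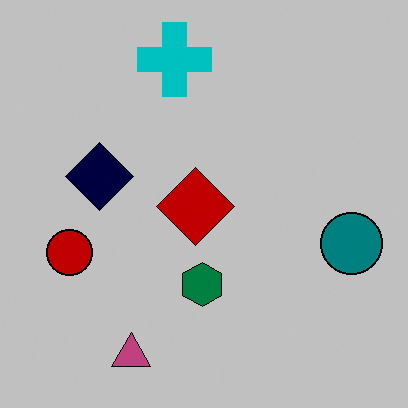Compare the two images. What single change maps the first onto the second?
Heavily posterized to just a handful of flat colors.

Each flat color has snapped to a coarser quantized level — most visibly, the near-white background has dropped to a flat grey.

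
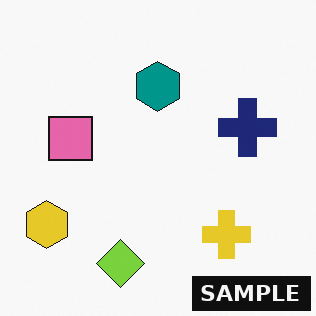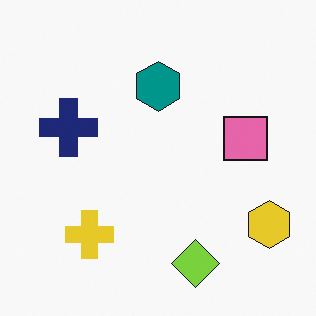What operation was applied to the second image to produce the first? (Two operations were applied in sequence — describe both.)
The first image is the second flipped horizontally (left ↔ right), then watermarked with the text "SAMPLE" in the lower-right corner.

The yellow hexagon is in the bottom-right of the second image and the bottom-left of the first — shapes on opposite sides of the vertical midline have swapped in a mirror flip. A dark label reading "SAMPLE" appears in the lower-right corner.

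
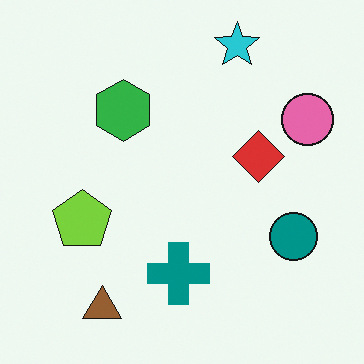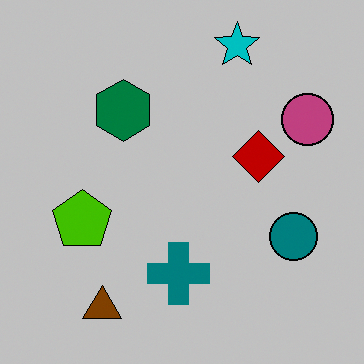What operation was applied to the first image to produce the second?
It was heavily posterized to just a handful of flat colors.

Each flat color has snapped to a coarser quantized level — most visibly, the near-white background has dropped to a flat grey.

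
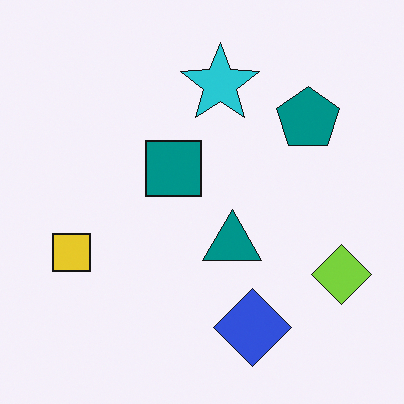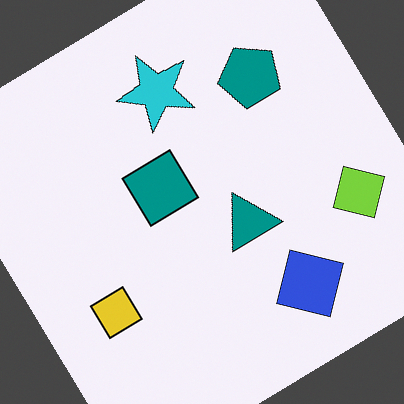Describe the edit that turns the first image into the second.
The transformation is: rotated counter-clockwise by a large amount — several tens of degrees.

Every shape is tilted by the same angle and the image corners show triangular fill wedges — a whole-image rotation by a non-right angle.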